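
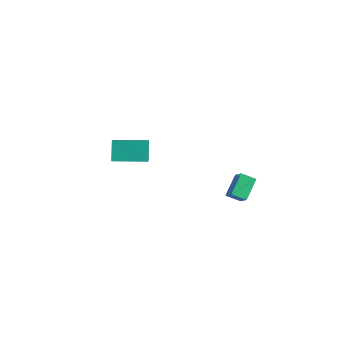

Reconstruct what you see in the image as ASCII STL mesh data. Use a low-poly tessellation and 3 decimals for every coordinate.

solid 
facet normal -0.436 0.410 0.801
outer loop
vertex -3.73 -4.25 -2.03
vertex -2.495 -2.9 -2.049
vertex -4.915 -3.184 -3.222
endloop
endfacet
facet normal -0.674 -0.738 0.010
outer loop
vertex -4.365 -3.7 -4.231
vertex -3.73 -4.25 -2.03
vertex -4.915 -3.184 -3.222
endloop
endfacet
facet normal -0.436 0.410 0.801
outer loop
vertex -4.915 -3.184 -3.222
vertex -2.495 -2.9 -2.049
vertex -3.68 -1.833 -3.24
endloop
endfacet
facet normal -0.595 0.536 -0.599
outer loop
vertex -3.68 -1.833 -3.24
vertex -4.365 -3.7 -4.231
vertex -4.915 -3.184 -3.222
endloop
endfacet
facet normal 0.595 -0.536 0.599
outer loop
vertex -3.73 -4.25 -2.03
vertex -1.945 -3.416 -3.058
vertex -2.495 -2.9 -2.049
endloop
endfacet
facet normal -0.675 -0.738 0.010
outer loop
vertex -3.18 -4.767 -3.04
vertex -3.73 -4.25 -2.03
vertex -4.365 -3.7 -4.231
endloop
endfacet
facet normal 0.595 -0.536 0.599
outer loop
vertex -3.18 -4.767 -3.04
vertex -1.945 -3.416 -3.058
vertex -3.73 -4.25 -2.03
endloop
endfacet
facet normal 0.675 0.738 -0.010
outer loop
vertex -2.495 -2.9 -2.049
vertex -1.945 -3.416 -3.058
vertex -3.68 -1.833 -3.24
endloop
endfacet
facet normal -0.595 0.536 -0.599
outer loop
vertex -3.13 -2.35 -4.25
vertex -4.365 -3.7 -4.231
vertex -3.68 -1.833 -3.24
endloop
endfacet
facet normal 0.675 0.738 -0.010
outer loop
vertex -3.68 -1.833 -3.24
vertex -1.945 -3.416 -3.058
vertex -3.13 -2.35 -4.25
endloop
endfacet
facet normal 0.436 -0.410 -0.801
outer loop
vertex -3.13 -2.35 -4.25
vertex -3.18 -4.767 -3.04
vertex -4.365 -3.7 -4.231
endloop
endfacet
facet normal 0.437 -0.410 -0.801
outer loop
vertex -1.945 -3.416 -3.058
vertex -3.18 -4.767 -3.04
vertex -3.13 -2.35 -4.25
endloop
endfacet
facet normal -0.667 -0.600 0.442
outer loop
vertex 2.915 -2.266 -3.277
vertex 2.535 -1.251 -2.472
vertex 2.211 -1.987 -3.961
endloop
endfacet
facet normal 0.281 -0.752 -0.596
outer loop
vertex 2.765 -1.489 -4.328
vertex 2.915 -2.266 -3.277
vertex 2.211 -1.987 -3.961
endloop
endfacet
facet normal -0.668 -0.599 0.442
outer loop
vertex 2.211 -1.987 -3.961
vertex 2.535 -1.251 -2.472
vertex 1.832 -0.972 -3.156
endloop
endfacet
facet normal -0.690 0.274 -0.670
outer loop
vertex 1.832 -0.972 -3.156
vertex 2.765 -1.489 -4.328
vertex 2.211 -1.987 -3.961
endloop
endfacet
facet normal 0.690 -0.273 0.670
outer loop
vertex 2.915 -2.266 -3.277
vertex 3.089 -0.753 -2.839
vertex 2.535 -1.251 -2.472
endloop
endfacet
facet normal 0.282 -0.752 -0.596
outer loop
vertex 3.468 -1.768 -3.644
vertex 2.915 -2.266 -3.277
vertex 2.765 -1.489 -4.328
endloop
endfacet
facet normal 0.691 -0.273 0.670
outer loop
vertex 3.468 -1.768 -3.644
vertex 3.089 -0.753 -2.839
vertex 2.915 -2.266 -3.277
endloop
endfacet
facet normal -0.281 0.752 0.596
outer loop
vertex 2.535 -1.251 -2.472
vertex 3.089 -0.753 -2.839
vertex 1.832 -0.972 -3.156
endloop
endfacet
facet normal -0.690 0.273 -0.670
outer loop
vertex 2.385 -0.474 -3.523
vertex 2.765 -1.489 -4.328
vertex 1.832 -0.972 -3.156
endloop
endfacet
facet normal -0.281 0.752 0.596
outer loop
vertex 1.832 -0.972 -3.156
vertex 3.089 -0.753 -2.839
vertex 2.385 -0.474 -3.523
endloop
endfacet
facet normal 0.667 0.600 -0.441
outer loop
vertex 2.385 -0.474 -3.523
vertex 3.468 -1.768 -3.644
vertex 2.765 -1.489 -4.328
endloop
endfacet
facet normal 0.667 0.600 -0.442
outer loop
vertex 3.089 -0.753 -2.839
vertex 3.468 -1.768 -3.644
vertex 2.385 -0.474 -3.523
endloop
endfacet

endsolid


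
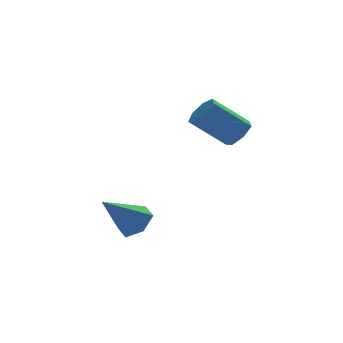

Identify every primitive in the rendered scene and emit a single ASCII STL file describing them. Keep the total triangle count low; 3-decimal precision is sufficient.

solid 
facet normal 0.697 0.226 -0.680
outer loop
vertex -1.336 -3.314 -3.615
vertex -1.97 -2.817 -4.1
vertex -1.455 -2.4 -3.433
endloop
endfacet
facet normal 0.412 -0.126 0.903
outer loop
vertex -1.336 -3.314 -3.615
vertex -1.455 -2.4 -3.433
vertex -3.47 -3.303 -2.64
endloop
endfacet
facet normal 0.698 0.225 -0.680
outer loop
vertex -1.455 -2.4 -3.433
vertex -1.97 -2.817 -4.1
vertex -2.088 -1.902 -3.918
endloop
endfacet
facet normal -0.020 0.684 0.729
outer loop
vertex -1.455 -2.4 -3.433
vertex -2.088 -1.902 -3.918
vertex -3.47 -3.303 -2.64
endloop
endfacet
facet normal 0.698 0.225 -0.680
outer loop
vertex -2.088 -1.902 -3.918
vertex -1.97 -2.817 -4.1
vertex -2.603 -2.319 -4.585
endloop
endfacet
facet normal -0.679 0.731 0.067
outer loop
vertex -2.088 -1.902 -3.918
vertex -2.603 -2.319 -4.585
vertex -3.47 -3.303 -2.64
endloop
endfacet
facet normal 0.698 0.227 -0.679
outer loop
vertex -2.603 -2.319 -4.585
vertex -1.97 -2.817 -4.1
vertex -2.484 -3.234 -4.768
endloop
endfacet
facet normal -0.906 -0.034 -0.421
outer loop
vertex -2.603 -2.319 -4.585
vertex -2.484 -3.234 -4.768
vertex -3.47 -3.303 -2.64
endloop
endfacet
facet normal 0.698 0.227 -0.679
outer loop
vertex -2.484 -3.234 -4.768
vertex -1.97 -2.817 -4.1
vertex -1.851 -3.731 -4.283
endloop
endfacet
facet normal -0.474 -0.845 -0.247
outer loop
vertex -2.484 -3.234 -4.768
vertex -1.851 -3.731 -4.283
vertex -3.47 -3.303 -2.64
endloop
endfacet
facet normal 0.698 0.227 -0.680
outer loop
vertex -1.851 -3.731 -4.283
vertex -1.97 -2.817 -4.1
vertex -1.336 -3.314 -3.615
endloop
endfacet
facet normal 0.185 -0.891 0.414
outer loop
vertex -1.851 -3.731 -4.283
vertex -1.336 -3.314 -3.615
vertex -3.47 -3.303 -2.64
endloop
endfacet
facet normal 0.752 -0.099 -0.652
outer loop
vertex 3.195 -1.715 0.803
vertex 2.662 -1.943 0.223
vertex 2.923 -1.188 0.409
endloop
endfacet
facet normal 0.537 0.665 0.519
outer loop
vertex 3.195 -1.715 0.803
vertex 2.923 -1.188 0.409
vertex 1.63 -1.508 2.157
endloop
endfacet
facet normal 0.536 0.666 0.519
outer loop
vertex 1.63 -1.508 2.157
vertex 2.923 -1.188 0.409
vertex 1.358 -0.982 1.763
endloop
endfacet
facet normal -0.752 0.099 0.651
outer loop
vertex 1.63 -1.508 2.157
vertex 1.358 -0.982 1.763
vertex 1.098 -1.737 1.577
endloop
endfacet
facet normal 0.753 -0.100 -0.651
outer loop
vertex 2.923 -1.188 0.409
vertex 2.662 -1.943 0.223
vertex 2.455 -1.231 -0.126
endloop
endfacet
facet normal 0.035 0.993 -0.111
outer loop
vertex 2.923 -1.188 0.409
vertex 2.455 -1.231 -0.126
vertex 1.358 -0.982 1.763
endloop
endfacet
facet normal 0.036 0.993 -0.110
outer loop
vertex 1.358 -0.982 1.763
vertex 2.455 -1.231 -0.126
vertex 0.89 -1.024 1.229
endloop
endfacet
facet normal -0.752 0.099 0.651
outer loop
vertex 1.358 -0.982 1.763
vertex 0.89 -1.024 1.229
vertex 1.098 -1.737 1.577
endloop
endfacet
facet normal 0.753 -0.100 -0.651
outer loop
vertex 2.455 -1.231 -0.126
vertex 2.662 -1.943 0.223
vertex 2.143 -1.81 -0.398
endloop
endfacet
facet normal -0.492 0.573 -0.656
outer loop
vertex 2.455 -1.231 -0.126
vertex 2.143 -1.81 -0.398
vertex 0.89 -1.024 1.229
endloop
endfacet
facet normal -0.492 0.573 -0.656
outer loop
vertex 0.89 -1.024 1.229
vertex 2.143 -1.81 -0.398
vertex 0.578 -1.603 0.957
endloop
endfacet
facet normal -0.752 0.099 0.652
outer loop
vertex 0.89 -1.024 1.229
vertex 0.578 -1.603 0.957
vertex 1.098 -1.737 1.577
endloop
endfacet
facet normal 0.753 -0.100 -0.651
outer loop
vertex 2.143 -1.81 -0.398
vertex 2.662 -1.943 0.223
vertex 2.222 -2.489 -0.202
endloop
endfacet
facet normal -0.649 -0.280 -0.707
outer loop
vertex 2.143 -1.81 -0.398
vertex 2.222 -2.489 -0.202
vertex 0.578 -1.603 0.957
endloop
endfacet
facet normal -0.649 -0.278 -0.708
outer loop
vertex 0.578 -1.603 0.957
vertex 2.222 -2.489 -0.202
vertex 0.657 -2.283 1.152
endloop
endfacet
facet normal -0.752 0.100 0.652
outer loop
vertex 0.578 -1.603 0.957
vertex 0.657 -2.283 1.152
vertex 1.098 -1.737 1.577
endloop
endfacet
facet normal 0.752 -0.099 -0.652
outer loop
vertex 2.222 -2.489 -0.202
vertex 2.662 -1.943 0.223
vertex 2.633 -2.758 0.313
endloop
endfacet
facet normal -0.318 -0.921 -0.227
outer loop
vertex 2.222 -2.489 -0.202
vertex 2.633 -2.758 0.313
vertex 0.657 -2.283 1.152
endloop
endfacet
facet normal -0.317 -0.921 -0.226
outer loop
vertex 0.657 -2.283 1.152
vertex 2.633 -2.758 0.313
vertex 1.068 -2.551 1.668
endloop
endfacet
facet normal -0.752 0.101 0.651
outer loop
vertex 0.657 -2.283 1.152
vertex 1.068 -2.551 1.668
vertex 1.098 -1.737 1.577
endloop
endfacet
facet normal 0.752 -0.099 -0.651
outer loop
vertex 2.633 -2.758 0.313
vertex 2.662 -1.943 0.223
vertex 3.066 -2.413 0.761
endloop
endfacet
facet normal 0.253 -0.869 0.425
outer loop
vertex 2.633 -2.758 0.313
vertex 3.066 -2.413 0.761
vertex 1.068 -2.551 1.668
endloop
endfacet
facet normal 0.253 -0.869 0.425
outer loop
vertex 1.068 -2.551 1.668
vertex 3.066 -2.413 0.761
vertex 1.501 -2.206 2.115
endloop
endfacet
facet normal -0.752 0.101 0.651
outer loop
vertex 1.068 -2.551 1.668
vertex 1.501 -2.206 2.115
vertex 1.098 -1.737 1.577
endloop
endfacet
facet normal 0.752 -0.100 -0.652
outer loop
vertex 3.066 -2.413 0.761
vertex 2.662 -1.943 0.223
vertex 3.195 -1.715 0.803
endloop
endfacet
facet normal 0.633 -0.163 0.757
outer loop
vertex 3.066 -2.413 0.761
vertex 3.195 -1.715 0.803
vertex 1.501 -2.206 2.115
endloop
endfacet
facet normal 0.633 -0.163 0.757
outer loop
vertex 1.501 -2.206 2.115
vertex 3.195 -1.715 0.803
vertex 1.63 -1.508 2.157
endloop
endfacet
facet normal -0.753 0.100 0.651
outer loop
vertex 1.501 -2.206 2.115
vertex 1.63 -1.508 2.157
vertex 1.098 -1.737 1.577
endloop
endfacet

endsolid


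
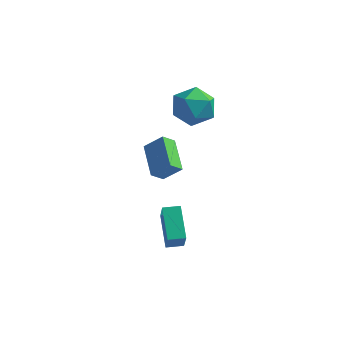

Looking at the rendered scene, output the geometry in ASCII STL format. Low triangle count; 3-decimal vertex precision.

solid 
facet normal -0.529 0.767 0.363
outer loop
vertex -3.691 -1.877 1.087
vertex -2.85 -1.669 1.873
vertex -3.317 -1.366 0.551
endloop
endfacet
facet normal -0.719 -0.178 -0.671
outer loop
vertex -2.35 -2.771 -0.113
vertex -3.691 -1.877 1.087
vertex -3.317 -1.366 0.551
endloop
endfacet
facet normal -0.528 0.768 0.363
outer loop
vertex -3.317 -1.366 0.551
vertex -2.85 -1.669 1.873
vertex -2.475 -1.158 1.337
endloop
endfacet
facet normal 0.451 0.616 -0.646
outer loop
vertex -2.475 -1.158 1.337
vertex -2.35 -2.771 -0.113
vertex -3.317 -1.366 0.551
endloop
endfacet
facet normal -0.451 -0.616 0.646
outer loop
vertex -3.691 -1.877 1.087
vertex -1.883 -3.074 1.209
vertex -2.85 -1.669 1.873
endloop
endfacet
facet normal -0.719 -0.177 -0.672
outer loop
vertex -2.725 -3.282 0.423
vertex -3.691 -1.877 1.087
vertex -2.35 -2.771 -0.113
endloop
endfacet
facet normal -0.451 -0.616 0.646
outer loop
vertex -2.725 -3.282 0.423
vertex -1.883 -3.074 1.209
vertex -3.691 -1.877 1.087
endloop
endfacet
facet normal 0.719 0.177 0.672
outer loop
vertex -2.85 -1.669 1.873
vertex -1.883 -3.074 1.209
vertex -2.475 -1.158 1.337
endloop
endfacet
facet normal 0.451 0.616 -0.646
outer loop
vertex -1.509 -2.563 0.673
vertex -2.35 -2.771 -0.113
vertex -2.475 -1.158 1.337
endloop
endfacet
facet normal 0.720 0.177 0.671
outer loop
vertex -2.475 -1.158 1.337
vertex -1.883 -3.074 1.209
vertex -1.509 -2.563 0.673
endloop
endfacet
facet normal 0.528 -0.768 -0.362
outer loop
vertex -1.509 -2.563 0.673
vertex -2.725 -3.282 0.423
vertex -2.35 -2.771 -0.113
endloop
endfacet
facet normal 0.528 -0.767 -0.363
outer loop
vertex -1.883 -3.074 1.209
vertex -2.725 -3.282 0.423
vertex -1.509 -2.563 0.673
endloop
endfacet
facet normal 0.217 -0.097 0.971
outer loop
vertex -2.202 0.668 3.871
vertex -2.288 -0.481 3.776
vertex -1.27 0.039 3.6
endloop
endfacet
facet normal 0.529 0.484 0.697
outer loop
vertex -2.202 0.668 3.871
vertex -1.27 0.039 3.6
vertex -1.47 1.041 3.057
endloop
endfacet
facet normal 0.017 0.903 0.429
outer loop
vertex -2.202 0.668 3.871
vertex -1.47 1.041 3.057
vertex -2.611 1.139 2.897
endloop
endfacet
facet normal -0.610 0.582 0.538
outer loop
vertex -2.202 0.668 3.871
vertex -2.611 1.139 2.897
vertex -3.117 0.198 3.342
endloop
endfacet
facet normal -0.486 -0.036 0.873
outer loop
vertex -2.202 0.668 3.871
vertex -3.117 0.198 3.342
vertex -2.288 -0.481 3.776
endloop
endfacet
facet normal 0.948 0.275 0.159
outer loop
vertex -1.47 1.041 3.057
vertex -1.27 0.039 3.6
vertex -1.103 0.122 2.458
endloop
endfacet
facet normal 0.443 -0.664 0.602
outer loop
vertex -1.27 0.039 3.6
vertex -2.288 -0.481 3.776
vertex -1.609 -0.819 2.903
endloop
endfacet
facet normal -0.695 -0.566 0.443
outer loop
vertex -2.288 -0.481 3.776
vertex -3.117 0.198 3.342
vertex -2.75 -0.721 2.743
endloop
endfacet
facet normal -0.895 0.434 -0.099
outer loop
vertex -3.117 0.198 3.342
vertex -2.611 1.139 2.897
vertex -2.95 0.281 2.2
endloop
endfacet
facet normal 0.121 0.954 -0.275
outer loop
vertex -2.611 1.139 2.897
vertex -1.47 1.041 3.057
vertex -1.932 0.801 2.024
endloop
endfacet
facet normal 0.610 -0.582 -0.538
outer loop
vertex -2.018 -0.348 1.929
vertex -1.103 0.122 2.458
vertex -1.609 -0.819 2.903
endloop
endfacet
facet normal -0.017 -0.903 -0.429
outer loop
vertex -2.018 -0.348 1.929
vertex -1.609 -0.819 2.903
vertex -2.75 -0.721 2.743
endloop
endfacet
facet normal -0.529 -0.484 -0.697
outer loop
vertex -2.018 -0.348 1.929
vertex -2.75 -0.721 2.743
vertex -2.95 0.281 2.2
endloop
endfacet
facet normal -0.217 0.097 -0.971
outer loop
vertex -2.018 -0.348 1.929
vertex -2.95 0.281 2.2
vertex -1.932 0.801 2.024
endloop
endfacet
facet normal 0.486 0.036 -0.873
outer loop
vertex -2.018 -0.348 1.929
vertex -1.932 0.801 2.024
vertex -1.103 0.122 2.458
endloop
endfacet
facet normal 0.895 -0.434 0.099
outer loop
vertex -1.609 -0.819 2.903
vertex -1.103 0.122 2.458
vertex -1.27 0.039 3.6
endloop
endfacet
facet normal -0.121 -0.954 0.275
outer loop
vertex -2.75 -0.721 2.743
vertex -1.609 -0.819 2.903
vertex -2.288 -0.481 3.776
endloop
endfacet
facet normal -0.948 -0.275 -0.159
outer loop
vertex -2.95 0.281 2.2
vertex -2.75 -0.721 2.743
vertex -3.117 0.198 3.342
endloop
endfacet
facet normal -0.443 0.664 -0.602
outer loop
vertex -1.932 0.801 2.024
vertex -2.95 0.281 2.2
vertex -2.611 1.139 2.897
endloop
endfacet
facet normal 0.695 0.566 -0.443
outer loop
vertex -1.103 0.122 2.458
vertex -1.932 0.801 2.024
vertex -1.47 1.041 3.057
endloop
endfacet
facet normal -0.449 0.713 0.538
outer loop
vertex -2.093 -3.496 -1.479
vertex -1.385 -3.062 -1.463
vertex -2.483 -2.813 -2.709
endloop
endfacet
facet normal -0.853 -0.522 -0.019
outer loop
vertex -1.675 -4.098 -3.677
vertex -2.093 -3.496 -1.479
vertex -2.483 -2.813 -2.709
endloop
endfacet
facet normal -0.449 0.714 0.538
outer loop
vertex -2.483 -2.813 -2.709
vertex -1.385 -3.062 -1.463
vertex -1.775 -2.38 -2.693
endloop
endfacet
facet normal -0.267 0.467 -0.843
outer loop
vertex -1.775 -2.38 -2.693
vertex -1.675 -4.098 -3.677
vertex -2.483 -2.813 -2.709
endloop
endfacet
facet normal 0.267 -0.467 0.843
outer loop
vertex -2.093 -3.496 -1.479
vertex -0.577 -4.347 -2.431
vertex -1.385 -3.062 -1.463
endloop
endfacet
facet normal -0.853 -0.522 -0.019
outer loop
vertex -1.285 -4.78 -2.447
vertex -2.093 -3.496 -1.479
vertex -1.675 -4.098 -3.677
endloop
endfacet
facet normal 0.267 -0.467 0.843
outer loop
vertex -1.285 -4.78 -2.447
vertex -0.577 -4.347 -2.431
vertex -2.093 -3.496 -1.479
endloop
endfacet
facet normal 0.853 0.522 0.019
outer loop
vertex -1.385 -3.062 -1.463
vertex -0.577 -4.347 -2.431
vertex -1.775 -2.38 -2.693
endloop
endfacet
facet normal -0.267 0.467 -0.843
outer loop
vertex -0.967 -3.664 -3.661
vertex -1.675 -4.098 -3.677
vertex -1.775 -2.38 -2.693
endloop
endfacet
facet normal 0.853 0.522 0.019
outer loop
vertex -1.775 -2.38 -2.693
vertex -0.577 -4.347 -2.431
vertex -0.967 -3.664 -3.661
endloop
endfacet
facet normal 0.449 -0.713 -0.538
outer loop
vertex -0.967 -3.664 -3.661
vertex -1.285 -4.78 -2.447
vertex -1.675 -4.098 -3.677
endloop
endfacet
facet normal 0.448 -0.713 -0.538
outer loop
vertex -0.577 -4.347 -2.431
vertex -1.285 -4.78 -2.447
vertex -0.967 -3.664 -3.661
endloop
endfacet

endsolid


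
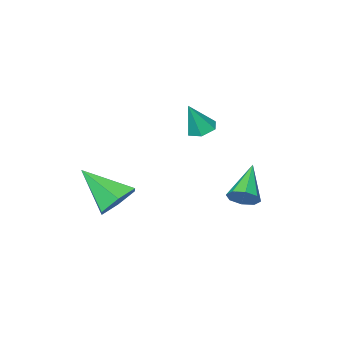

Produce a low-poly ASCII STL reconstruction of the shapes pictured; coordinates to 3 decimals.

solid 
facet normal -0.315 0.723 -0.615
outer loop
vertex 2.551 -1.745 -2.157
vertex 2.19 -2.292 -2.615
vertex 1.792 -1.951 -2.01
endloop
endfacet
facet normal 0.095 0.322 0.942
outer loop
vertex 2.551 -1.745 -2.157
vertex 1.792 -1.951 -2.01
vertex 2.73 -3.528 -1.565
endloop
endfacet
facet normal -0.315 0.723 -0.615
outer loop
vertex 1.792 -1.951 -2.01
vertex 2.19 -2.292 -2.615
vertex 1.431 -2.498 -2.468
endloop
endfacet
facet normal -0.655 -0.182 0.734
outer loop
vertex 1.792 -1.951 -2.01
vertex 1.431 -2.498 -2.468
vertex 2.73 -3.528 -1.565
endloop
endfacet
facet normal -0.315 0.723 -0.615
outer loop
vertex 1.431 -2.498 -2.468
vertex 2.19 -2.292 -2.615
vertex 1.828 -2.839 -3.073
endloop
endfacet
facet normal -0.631 -0.775 0.023
outer loop
vertex 1.431 -2.498 -2.468
vertex 1.828 -2.839 -3.073
vertex 2.73 -3.528 -1.565
endloop
endfacet
facet normal -0.316 0.723 -0.614
outer loop
vertex 1.828 -2.839 -3.073
vertex 2.19 -2.292 -2.615
vertex 2.587 -2.632 -3.22
endloop
endfacet
facet normal 0.143 -0.865 -0.481
outer loop
vertex 1.828 -2.839 -3.073
vertex 2.587 -2.632 -3.22
vertex 2.73 -3.528 -1.565
endloop
endfacet
facet normal -0.317 0.723 -0.614
outer loop
vertex 2.587 -2.632 -3.22
vertex 2.19 -2.292 -2.615
vertex 2.948 -2.085 -2.762
endloop
endfacet
facet normal 0.892 -0.361 -0.272
outer loop
vertex 2.587 -2.632 -3.22
vertex 2.948 -2.085 -2.762
vertex 2.73 -3.528 -1.565
endloop
endfacet
facet normal -0.317 0.723 -0.614
outer loop
vertex 2.948 -2.085 -2.762
vertex 2.19 -2.292 -2.615
vertex 2.551 -1.745 -2.157
endloop
endfacet
facet normal 0.868 0.233 0.439
outer loop
vertex 2.948 -2.085 -2.762
vertex 2.551 -1.745 -2.157
vertex 2.73 -3.528 -1.565
endloop
endfacet
facet normal 0.638 0.509 -0.578
outer loop
vertex -0.893 -0.519 -2.364
vertex -1.289 -0.468 -2.756
vertex -1.129 -0.165 -2.313
endloop
endfacet
facet normal 0.308 0.069 0.949
outer loop
vertex -0.893 -0.519 -2.364
vertex -1.129 -0.165 -2.313
vertex -2.271 -1.252 -1.864
endloop
endfacet
facet normal 0.637 0.510 -0.579
outer loop
vertex -1.129 -0.165 -2.313
vertex -1.289 -0.468 -2.756
vertex -1.459 0.011 -2.521
endloop
endfacet
facet normal -0.211 0.555 0.805
outer loop
vertex -1.129 -0.165 -2.313
vertex -1.459 0.011 -2.521
vertex -2.271 -1.252 -1.864
endloop
endfacet
facet normal 0.637 0.510 -0.578
outer loop
vertex -1.459 0.011 -2.521
vertex -1.289 -0.468 -2.756
vertex -1.69 -0.093 -2.867
endloop
endfacet
facet normal -0.725 0.621 0.297
outer loop
vertex -1.459 0.011 -2.521
vertex -1.69 -0.093 -2.867
vertex -2.271 -1.252 -1.864
endloop
endfacet
facet normal 0.637 0.510 -0.579
outer loop
vertex -1.69 -0.093 -2.867
vertex -1.289 -0.468 -2.756
vertex -1.686 -0.417 -3.148
endloop
endfacet
facet normal -0.933 0.228 -0.277
outer loop
vertex -1.69 -0.093 -2.867
vertex -1.686 -0.417 -3.148
vertex -2.271 -1.252 -1.864
endloop
endfacet
facet normal 0.637 0.508 -0.579
outer loop
vertex -1.686 -0.417 -3.148
vertex -1.289 -0.468 -2.756
vertex -1.45 -0.771 -3.199
endloop
endfacet
facet normal -0.714 -0.392 -0.580
outer loop
vertex -1.686 -0.417 -3.148
vertex -1.45 -0.771 -3.199
vertex -2.271 -1.252 -1.864
endloop
endfacet
facet normal 0.639 0.507 -0.579
outer loop
vertex -1.45 -0.771 -3.199
vertex -1.289 -0.468 -2.756
vertex -1.12 -0.948 -2.99
endloop
endfacet
facet normal -0.195 -0.878 -0.436
outer loop
vertex -1.45 -0.771 -3.199
vertex -1.12 -0.948 -2.99
vertex -2.271 -1.252 -1.864
endloop
endfacet
facet normal 0.638 0.507 -0.580
outer loop
vertex -1.12 -0.948 -2.99
vertex -1.289 -0.468 -2.756
vertex -0.889 -0.843 -2.644
endloop
endfacet
facet normal 0.321 -0.944 0.073
outer loop
vertex -1.12 -0.948 -2.99
vertex -0.889 -0.843 -2.644
vertex -2.271 -1.252 -1.864
endloop
endfacet
facet normal 0.638 0.508 -0.579
outer loop
vertex -0.889 -0.843 -2.644
vertex -1.289 -0.468 -2.756
vertex -0.893 -0.519 -2.364
endloop
endfacet
facet normal 0.528 -0.552 0.646
outer loop
vertex -0.889 -0.843 -2.644
vertex -0.893 -0.519 -2.364
vertex -2.271 -1.252 -1.864
endloop
endfacet
facet normal -0.402 0.074 -0.912
outer loop
vertex -1.319 -2.699 -0.867
vertex -1.645 -3.115 -0.757
vertex -1.804 -2.611 -0.646
endloop
endfacet
facet normal 0.311 0.892 0.327
outer loop
vertex -1.319 -2.699 -0.867
vertex -1.804 -2.611 -0.646
vertex -1.155 -3.205 0.357
endloop
endfacet
facet normal -0.402 0.074 -0.912
outer loop
vertex -1.804 -2.611 -0.646
vertex -1.645 -3.115 -0.757
vertex -2.13 -3.027 -0.536
endloop
endfacet
facet normal -0.499 0.565 0.657
outer loop
vertex -1.804 -2.611 -0.646
vertex -2.13 -3.027 -0.536
vertex -1.155 -3.205 0.357
endloop
endfacet
facet normal -0.403 0.072 -0.912
outer loop
vertex -2.13 -3.027 -0.536
vertex -1.645 -3.115 -0.757
vertex -1.971 -3.531 -0.646
endloop
endfacet
facet normal -0.666 -0.353 0.657
outer loop
vertex -2.13 -3.027 -0.536
vertex -1.971 -3.531 -0.646
vertex -1.155 -3.205 0.357
endloop
endfacet
facet normal -0.403 0.073 -0.912
outer loop
vertex -1.971 -3.531 -0.646
vertex -1.645 -3.115 -0.757
vertex -1.487 -3.62 -0.867
endloop
endfacet
facet normal -0.024 -0.945 0.327
outer loop
vertex -1.971 -3.531 -0.646
vertex -1.487 -3.62 -0.867
vertex -1.155 -3.205 0.357
endloop
endfacet
facet normal -0.401 0.073 -0.913
outer loop
vertex -1.487 -3.62 -0.867
vertex -1.645 -3.115 -0.757
vertex -1.161 -3.204 -0.977
endloop
endfacet
facet normal 0.787 -0.617 -0.004
outer loop
vertex -1.487 -3.62 -0.867
vertex -1.161 -3.204 -0.977
vertex -1.155 -3.205 0.357
endloop
endfacet
facet normal -0.401 0.073 -0.913
outer loop
vertex -1.161 -3.204 -0.977
vertex -1.645 -3.115 -0.757
vertex -1.319 -2.699 -0.867
endloop
endfacet
facet normal 0.954 0.299 -0.004
outer loop
vertex -1.161 -3.204 -0.977
vertex -1.319 -2.699 -0.867
vertex -1.155 -3.205 0.357
endloop
endfacet

endsolid


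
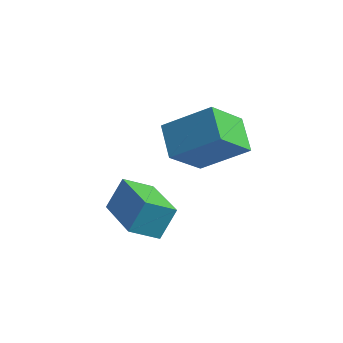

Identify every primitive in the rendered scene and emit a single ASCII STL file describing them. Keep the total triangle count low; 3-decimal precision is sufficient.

solid 
facet normal -0.743 -0.372 -0.556
outer loop
vertex -2.037 1.247 2.252
vertex -2.972 2.074 2.949
vertex -1.769 2.635 0.967
endloop
endfacet
facet normal 0.654 -0.578 -0.488
outer loop
vertex -0.268 3.386 2.091
vertex -2.037 1.247 2.252
vertex -1.769 2.635 0.967
endloop
endfacet
facet normal -0.743 -0.372 -0.556
outer loop
vertex -1.769 2.635 0.967
vertex -2.972 2.074 2.949
vertex -2.704 3.461 1.664
endloop
endfacet
facet normal 0.140 0.726 -0.673
outer loop
vertex -2.704 3.461 1.664
vertex -0.268 3.386 2.091
vertex -1.769 2.635 0.967
endloop
endfacet
facet normal -0.141 -0.726 0.673
outer loop
vertex -2.037 1.247 2.252
vertex -1.471 2.825 4.073
vertex -2.972 2.074 2.949
endloop
endfacet
facet normal 0.655 -0.578 -0.487
outer loop
vertex -0.536 1.999 3.376
vertex -2.037 1.247 2.252
vertex -0.268 3.386 2.091
endloop
endfacet
facet normal -0.140 -0.726 0.673
outer loop
vertex -0.536 1.999 3.376
vertex -1.471 2.825 4.073
vertex -2.037 1.247 2.252
endloop
endfacet
facet normal -0.654 0.578 0.488
outer loop
vertex -2.972 2.074 2.949
vertex -1.471 2.825 4.073
vertex -2.704 3.461 1.664
endloop
endfacet
facet normal 0.140 0.726 -0.673
outer loop
vertex -1.203 4.213 2.788
vertex -0.268 3.386 2.091
vertex -2.704 3.461 1.664
endloop
endfacet
facet normal -0.655 0.578 0.488
outer loop
vertex -2.704 3.461 1.664
vertex -1.471 2.825 4.073
vertex -1.203 4.213 2.788
endloop
endfacet
facet normal 0.743 0.372 0.556
outer loop
vertex -1.203 4.213 2.788
vertex -0.536 1.999 3.376
vertex -0.268 3.386 2.091
endloop
endfacet
facet normal 0.743 0.372 0.556
outer loop
vertex -1.471 2.825 4.073
vertex -0.536 1.999 3.376
vertex -1.203 4.213 2.788
endloop
endfacet
facet normal -0.836 0.523 -0.168
outer loop
vertex -3.582 -0.158 -0.057
vertex -3.389 0.502 1.034
vertex -2.943 0.666 -0.67
endloop
endfacet
facet normal -0.150 -0.512 -0.846
outer loop
vertex -1.171 -0.442 -0.314
vertex -3.582 -0.158 -0.057
vertex -2.943 0.666 -0.67
endloop
endfacet
facet normal -0.836 0.523 -0.168
outer loop
vertex -2.943 0.666 -0.67
vertex -3.389 0.502 1.034
vertex -2.749 1.327 0.421
endloop
endfacet
facet normal 0.528 0.682 -0.507
outer loop
vertex -2.749 1.327 0.421
vertex -1.171 -0.442 -0.314
vertex -2.943 0.666 -0.67
endloop
endfacet
facet normal -0.528 -0.682 0.506
outer loop
vertex -3.582 -0.158 -0.057
vertex -1.617 -0.606 1.39
vertex -3.389 0.502 1.034
endloop
endfacet
facet normal -0.150 -0.512 -0.846
outer loop
vertex -1.811 -1.267 0.299
vertex -3.582 -0.158 -0.057
vertex -1.171 -0.442 -0.314
endloop
endfacet
facet normal -0.528 -0.681 0.507
outer loop
vertex -1.811 -1.267 0.299
vertex -1.617 -0.606 1.39
vertex -3.582 -0.158 -0.057
endloop
endfacet
facet normal 0.150 0.512 0.846
outer loop
vertex -3.389 0.502 1.034
vertex -1.617 -0.606 1.39
vertex -2.749 1.327 0.421
endloop
endfacet
facet normal 0.529 0.682 -0.506
outer loop
vertex -0.978 0.218 0.777
vertex -1.171 -0.442 -0.314
vertex -2.749 1.327 0.421
endloop
endfacet
facet normal 0.151 0.512 0.846
outer loop
vertex -2.749 1.327 0.421
vertex -1.617 -0.606 1.39
vertex -0.978 0.218 0.777
endloop
endfacet
facet normal 0.836 -0.523 0.169
outer loop
vertex -0.978 0.218 0.777
vertex -1.811 -1.267 0.299
vertex -1.171 -0.442 -0.314
endloop
endfacet
facet normal 0.836 -0.523 0.168
outer loop
vertex -1.617 -0.606 1.39
vertex -1.811 -1.267 0.299
vertex -0.978 0.218 0.777
endloop
endfacet

endsolid


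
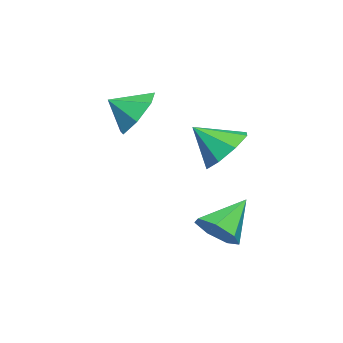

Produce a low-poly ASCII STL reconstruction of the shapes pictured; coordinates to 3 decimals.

solid 
facet normal -0.087 0.744 -0.663
outer loop
vertex 4.446 1.897 2.206
vertex 3.437 1.913 2.356
vertex 4.236 2.384 2.78
endloop
endfacet
facet normal 0.853 -0.200 0.482
outer loop
vertex 4.446 1.897 2.206
vertex 4.236 2.384 2.78
vertex 3.563 0.827 3.324
endloop
endfacet
facet normal -0.087 0.744 -0.663
outer loop
vertex 4.236 2.384 2.78
vertex 3.437 1.913 2.356
vertex 3.559 2.595 3.105
endloop
endfacet
facet normal 0.458 0.110 0.882
outer loop
vertex 4.236 2.384 2.78
vertex 3.559 2.595 3.105
vertex 3.563 0.827 3.324
endloop
endfacet
facet normal -0.087 0.744 -0.663
outer loop
vertex 3.559 2.595 3.105
vertex 3.437 1.913 2.356
vertex 2.81 2.406 2.991
endloop
endfacet
facet normal -0.179 0.121 0.976
outer loop
vertex 3.559 2.595 3.105
vertex 2.81 2.406 2.991
vertex 3.563 0.827 3.324
endloop
endfacet
facet normal -0.086 0.744 -0.663
outer loop
vertex 2.81 2.406 2.991
vertex 3.437 1.913 2.356
vertex 2.428 1.929 2.505
endloop
endfacet
facet normal -0.683 -0.176 0.709
outer loop
vertex 2.81 2.406 2.991
vertex 2.428 1.929 2.505
vertex 3.563 0.827 3.324
endloop
endfacet
facet normal -0.086 0.743 -0.663
outer loop
vertex 2.428 1.929 2.505
vertex 3.437 1.913 2.356
vertex 2.638 1.442 1.932
endloop
endfacet
facet normal -0.759 -0.606 0.237
outer loop
vertex 2.428 1.929 2.505
vertex 2.638 1.442 1.932
vertex 3.563 0.827 3.324
endloop
endfacet
facet normal -0.087 0.744 -0.663
outer loop
vertex 2.638 1.442 1.932
vertex 3.437 1.913 2.356
vertex 3.315 1.231 1.607
endloop
endfacet
facet normal -0.364 -0.917 -0.163
outer loop
vertex 2.638 1.442 1.932
vertex 3.315 1.231 1.607
vertex 3.563 0.827 3.324
endloop
endfacet
facet normal -0.086 0.744 -0.663
outer loop
vertex 3.315 1.231 1.607
vertex 3.437 1.913 2.356
vertex 4.064 1.419 1.721
endloop
endfacet
facet normal 0.272 -0.927 -0.257
outer loop
vertex 3.315 1.231 1.607
vertex 4.064 1.419 1.721
vertex 3.563 0.827 3.324
endloop
endfacet
facet normal -0.087 0.743 -0.664
outer loop
vertex 4.064 1.419 1.721
vertex 3.437 1.913 2.356
vertex 4.446 1.897 2.206
endloop
endfacet
facet normal 0.776 -0.630 0.010
outer loop
vertex 4.064 1.419 1.721
vertex 4.446 1.897 2.206
vertex 3.563 0.827 3.324
endloop
endfacet
facet normal -0.235 0.803 -0.547
outer loop
vertex 0.759 -1.311 3.359
vertex 0.21 -1.952 2.654
vertex -0.165 -1.447 3.556
endloop
endfacet
facet normal 0.218 -0.069 0.974
outer loop
vertex 0.759 -1.311 3.359
vertex -0.165 -1.447 3.556
vertex 0.49 -2.908 3.306
endloop
endfacet
facet normal -0.235 0.803 -0.547
outer loop
vertex -0.165 -1.447 3.556
vertex 0.21 -1.952 2.654
vertex -0.806 -1.963 3.074
endloop
endfacet
facet normal -0.389 -0.322 0.863
outer loop
vertex -0.165 -1.447 3.556
vertex -0.806 -1.963 3.074
vertex 0.49 -2.908 3.306
endloop
endfacet
facet normal -0.235 0.803 -0.547
outer loop
vertex -0.806 -1.963 3.074
vertex 0.21 -1.952 2.654
vertex -0.682 -2.471 2.275
endloop
endfacet
facet normal -0.590 -0.720 0.366
outer loop
vertex -0.806 -1.963 3.074
vertex -0.682 -2.471 2.275
vertex 0.49 -2.908 3.306
endloop
endfacet
facet normal -0.234 0.803 -0.548
outer loop
vertex -0.682 -2.471 2.275
vertex 0.21 -1.952 2.654
vertex 0.114 -2.589 1.762
endloop
endfacet
facet normal -0.234 -0.962 -0.142
outer loop
vertex -0.682 -2.471 2.275
vertex 0.114 -2.589 1.762
vertex 0.49 -2.908 3.306
endloop
endfacet
facet normal -0.234 0.803 -0.548
outer loop
vertex 0.114 -2.589 1.762
vertex 0.21 -1.952 2.654
vertex 0.983 -2.227 1.921
endloop
endfacet
facet normal 0.412 -0.867 -0.280
outer loop
vertex 0.114 -2.589 1.762
vertex 0.983 -2.227 1.921
vertex 0.49 -2.908 3.306
endloop
endfacet
facet normal -0.234 0.803 -0.548
outer loop
vertex 0.983 -2.227 1.921
vertex 0.21 -1.952 2.654
vertex 1.27 -1.658 2.632
endloop
endfacet
facet normal 0.861 -0.506 0.058
outer loop
vertex 0.983 -2.227 1.921
vertex 1.27 -1.658 2.632
vertex 0.49 -2.908 3.306
endloop
endfacet
facet normal -0.234 0.803 -0.548
outer loop
vertex 1.27 -1.658 2.632
vertex 0.21 -1.952 2.654
vertex 0.759 -1.311 3.359
endloop
endfacet
facet normal 0.773 -0.151 0.616
outer loop
vertex 1.27 -1.658 2.632
vertex 0.759 -1.311 3.359
vertex 0.49 -2.908 3.306
endloop
endfacet
facet normal 0.654 -0.415 -0.633
outer loop
vertex 4.573 1.85 -0.456
vertex 3.926 1.718 -1.038
vertex 4.453 2.418 -0.952
endloop
endfacet
facet normal 0.394 0.650 0.649
outer loop
vertex 4.573 1.85 -0.456
vertex 4.453 2.418 -0.952
vertex 2.814 2.422 0.038
endloop
endfacet
facet normal 0.653 -0.414 -0.634
outer loop
vertex 4.453 2.418 -0.952
vertex 3.926 1.718 -1.038
vertex 3.936 2.459 -1.512
endloop
endfacet
facet normal 0.030 0.999 0.045
outer loop
vertex 4.453 2.418 -0.952
vertex 3.936 2.459 -1.512
vertex 2.814 2.422 0.038
endloop
endfacet
facet normal 0.655 -0.414 -0.633
outer loop
vertex 3.936 2.459 -1.512
vertex 3.926 1.718 -1.038
vertex 3.412 1.942 -1.716
endloop
endfacet
facet normal -0.565 0.727 -0.391
outer loop
vertex 3.936 2.459 -1.512
vertex 3.412 1.942 -1.716
vertex 2.814 2.422 0.038
endloop
endfacet
facet normal 0.654 -0.414 -0.633
outer loop
vertex 3.412 1.942 -1.716
vertex 3.926 1.718 -1.038
vertex 3.275 1.257 -1.409
endloop
endfacet
facet normal -0.942 0.040 -0.332
outer loop
vertex 3.412 1.942 -1.716
vertex 3.275 1.257 -1.409
vertex 2.814 2.422 0.038
endloop
endfacet
facet normal 0.654 -0.413 -0.634
outer loop
vertex 3.275 1.257 -1.409
vertex 3.926 1.718 -1.038
vertex 3.629 0.918 -0.823
endloop
endfacet
facet normal -0.819 -0.546 0.179
outer loop
vertex 3.275 1.257 -1.409
vertex 3.629 0.918 -0.823
vertex 2.814 2.422 0.038
endloop
endfacet
facet normal 0.655 -0.413 -0.632
outer loop
vertex 3.629 0.918 -0.823
vertex 3.926 1.718 -1.038
vertex 4.206 1.183 -0.398
endloop
endfacet
facet normal -0.287 -0.588 0.756
outer loop
vertex 3.629 0.918 -0.823
vertex 4.206 1.183 -0.398
vertex 2.814 2.422 0.038
endloop
endfacet
facet normal 0.654 -0.415 -0.633
outer loop
vertex 4.206 1.183 -0.398
vertex 3.926 1.718 -1.038
vertex 4.573 1.85 -0.456
endloop
endfacet
facet normal 0.253 -0.055 0.966
outer loop
vertex 4.206 1.183 -0.398
vertex 4.573 1.85 -0.456
vertex 2.814 2.422 0.038
endloop
endfacet

endsolid


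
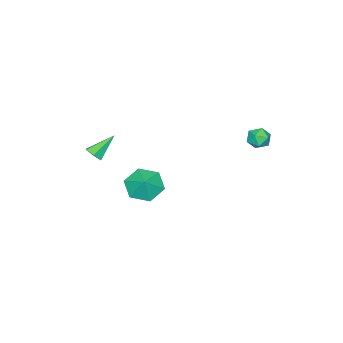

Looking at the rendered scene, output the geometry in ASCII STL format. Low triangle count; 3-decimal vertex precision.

solid 
facet normal 0.702 -0.312 -0.640
outer loop
vertex 4.706 -2.499 0.891
vertex 4.42 -2.272 0.467
vertex 4.804 -1.969 0.74
endloop
endfacet
facet normal 0.448 0.167 0.878
outer loop
vertex 4.706 -2.499 0.891
vertex 4.804 -1.969 0.74
vertex 3.34 -1.788 1.453
endloop
endfacet
facet normal 0.702 -0.314 -0.639
outer loop
vertex 4.804 -1.969 0.74
vertex 4.42 -2.272 0.467
vertex 4.519 -1.741 0.315
endloop
endfacet
facet normal 0.265 0.912 0.312
outer loop
vertex 4.804 -1.969 0.74
vertex 4.519 -1.741 0.315
vertex 3.34 -1.788 1.453
endloop
endfacet
facet normal 0.700 -0.314 -0.641
outer loop
vertex 4.519 -1.741 0.315
vertex 4.42 -2.272 0.467
vertex 4.134 -2.044 0.043
endloop
endfacet
facet normal -0.395 0.839 -0.375
outer loop
vertex 4.519 -1.741 0.315
vertex 4.134 -2.044 0.043
vertex 3.34 -1.788 1.453
endloop
endfacet
facet normal 0.701 -0.314 -0.641
outer loop
vertex 4.134 -2.044 0.043
vertex 4.42 -2.272 0.467
vertex 4.035 -2.574 0.194
endloop
endfacet
facet normal -0.869 0.022 -0.494
outer loop
vertex 4.134 -2.044 0.043
vertex 4.035 -2.574 0.194
vertex 3.34 -1.788 1.453
endloop
endfacet
facet normal 0.701 -0.314 -0.641
outer loop
vertex 4.035 -2.574 0.194
vertex 4.42 -2.272 0.467
vertex 4.321 -2.802 0.618
endloop
endfacet
facet normal -0.686 -0.724 0.073
outer loop
vertex 4.035 -2.574 0.194
vertex 4.321 -2.802 0.618
vertex 3.34 -1.788 1.453
endloop
endfacet
facet normal 0.701 -0.313 -0.641
outer loop
vertex 4.321 -2.802 0.618
vertex 4.42 -2.272 0.467
vertex 4.706 -2.499 0.891
endloop
endfacet
facet normal -0.026 -0.650 0.759
outer loop
vertex 4.321 -2.802 0.618
vertex 4.706 -2.499 0.891
vertex 3.34 -1.788 1.453
endloop
endfacet
facet normal -0.567 -0.407 -0.716
outer loop
vertex 0.71 -1.556 -4.96
vertex 0.278 -2.24 -4.229
vertex -0.188 -1.272 -4.411
endloop
endfacet
facet normal 0.369 0.921 0.127
outer loop
vertex 0.71 -1.556 -4.96
vertex -0.188 -1.272 -4.411
vertex 0.862 -1.82 -3.491
endloop
endfacet
facet normal -0.567 -0.407 -0.716
outer loop
vertex -0.188 -1.272 -4.411
vertex 0.278 -2.24 -4.229
vertex -0.62 -1.956 -3.68
endloop
endfacet
facet normal -0.150 0.765 0.627
outer loop
vertex -0.188 -1.272 -4.411
vertex -0.62 -1.956 -3.68
vertex 0.862 -1.82 -3.491
endloop
endfacet
facet normal -0.567 -0.408 -0.716
outer loop
vertex -0.62 -1.956 -3.68
vertex 0.278 -2.24 -4.229
vertex -0.153 -2.924 -3.498
endloop
endfacet
facet normal -0.136 0.119 0.983
outer loop
vertex -0.62 -1.956 -3.68
vertex -0.153 -2.924 -3.498
vertex 0.862 -1.82 -3.491
endloop
endfacet
facet normal -0.567 -0.408 -0.716
outer loop
vertex -0.153 -2.924 -3.498
vertex 0.278 -2.24 -4.229
vertex 0.744 -3.208 -4.047
endloop
endfacet
facet normal 0.397 -0.370 0.840
outer loop
vertex -0.153 -2.924 -3.498
vertex 0.744 -3.208 -4.047
vertex 0.862 -1.82 -3.491
endloop
endfacet
facet normal -0.567 -0.407 -0.716
outer loop
vertex 0.744 -3.208 -4.047
vertex 0.278 -2.24 -4.229
vertex 1.176 -2.524 -4.778
endloop
endfacet
facet normal 0.915 -0.214 0.341
outer loop
vertex 0.744 -3.208 -4.047
vertex 1.176 -2.524 -4.778
vertex 0.862 -1.82 -3.491
endloop
endfacet
facet normal -0.567 -0.407 -0.716
outer loop
vertex 1.176 -2.524 -4.778
vertex 0.278 -2.24 -4.229
vertex 0.71 -1.556 -4.96
endloop
endfacet
facet normal 0.902 0.431 -0.016
outer loop
vertex 1.176 -2.524 -4.778
vertex 0.71 -1.556 -4.96
vertex 0.862 -1.82 -3.491
endloop
endfacet
facet normal 0.189 0.432 0.882
outer loop
vertex -2.993 3.156 -0.306
vertex -3.274 2.591 0.031
vertex -2.577 2.604 -0.125
endloop
endfacet
facet normal 0.668 0.632 0.393
outer loop
vertex -2.993 3.156 -0.306
vertex -2.577 2.604 -0.125
vertex -2.498 2.917 -0.763
endloop
endfacet
facet normal 0.315 0.937 -0.149
outer loop
vertex -2.993 3.156 -0.306
vertex -2.498 2.917 -0.763
vertex -3.147 3.097 -1.002
endloop
endfacet
facet normal -0.381 0.925 0.006
outer loop
vertex -2.993 3.156 -0.306
vertex -3.147 3.097 -1.002
vertex -3.627 2.896 -0.512
endloop
endfacet
facet normal -0.460 0.612 0.643
outer loop
vertex -2.993 3.156 -0.306
vertex -3.627 2.896 -0.512
vertex -3.274 2.591 0.031
endloop
endfacet
facet normal 0.988 0.046 0.145
outer loop
vertex -2.498 2.917 -0.763
vertex -2.577 2.604 -0.125
vertex -2.473 2.204 -0.708
endloop
endfacet
facet normal 0.215 -0.279 0.936
outer loop
vertex -2.577 2.604 -0.125
vertex -3.274 2.591 0.031
vertex -2.953 2.003 -0.218
endloop
endfacet
facet normal -0.835 0.013 0.550
outer loop
vertex -3.274 2.591 0.031
vertex -3.627 2.896 -0.512
vertex -3.602 2.183 -0.457
endloop
endfacet
facet normal -0.708 0.517 -0.481
outer loop
vertex -3.627 2.896 -0.512
vertex -3.147 3.097 -1.002
vertex -3.523 2.496 -1.095
endloop
endfacet
facet normal 0.419 0.538 -0.731
outer loop
vertex -3.147 3.097 -1.002
vertex -2.498 2.917 -0.763
vertex -2.826 2.509 -1.251
endloop
endfacet
facet normal 0.381 -0.925 -0.006
outer loop
vertex -3.107 1.944 -0.914
vertex -2.473 2.204 -0.708
vertex -2.953 2.003 -0.218
endloop
endfacet
facet normal -0.315 -0.937 0.149
outer loop
vertex -3.107 1.944 -0.914
vertex -2.953 2.003 -0.218
vertex -3.602 2.183 -0.457
endloop
endfacet
facet normal -0.668 -0.632 -0.393
outer loop
vertex -3.107 1.944 -0.914
vertex -3.602 2.183 -0.457
vertex -3.523 2.496 -1.095
endloop
endfacet
facet normal -0.189 -0.432 -0.882
outer loop
vertex -3.107 1.944 -0.914
vertex -3.523 2.496 -1.095
vertex -2.826 2.509 -1.251
endloop
endfacet
facet normal 0.460 -0.612 -0.643
outer loop
vertex -3.107 1.944 -0.914
vertex -2.826 2.509 -1.251
vertex -2.473 2.204 -0.708
endloop
endfacet
facet normal 0.708 -0.517 0.481
outer loop
vertex -2.953 2.003 -0.218
vertex -2.473 2.204 -0.708
vertex -2.577 2.604 -0.125
endloop
endfacet
facet normal -0.419 -0.538 0.731
outer loop
vertex -3.602 2.183 -0.457
vertex -2.953 2.003 -0.218
vertex -3.274 2.591 0.031
endloop
endfacet
facet normal -0.988 -0.046 -0.145
outer loop
vertex -3.523 2.496 -1.095
vertex -3.602 2.183 -0.457
vertex -3.627 2.896 -0.512
endloop
endfacet
facet normal -0.215 0.279 -0.936
outer loop
vertex -2.826 2.509 -1.251
vertex -3.523 2.496 -1.095
vertex -3.147 3.097 -1.002
endloop
endfacet
facet normal 0.835 -0.013 -0.550
outer loop
vertex -2.473 2.204 -0.708
vertex -2.826 2.509 -1.251
vertex -2.498 2.917 -0.763
endloop
endfacet

endsolid


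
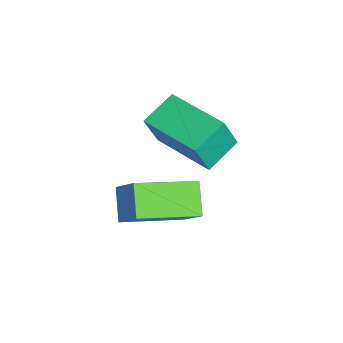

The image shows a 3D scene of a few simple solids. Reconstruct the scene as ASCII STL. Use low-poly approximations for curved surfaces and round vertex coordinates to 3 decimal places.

solid 
facet normal -0.588 -0.368 -0.721
outer loop
vertex -2.765 -4.098 -1.29
vertex -3.259 -2.183 -1.864
vertex -1.853 -4.088 -2.039
endloop
endfacet
facet normal 0.240 -0.930 0.279
outer loop
vertex -1.101 -3.617 -1.116
vertex -2.765 -4.098 -1.29
vertex -1.853 -4.088 -2.039
endloop
endfacet
facet normal -0.588 -0.367 -0.721
outer loop
vertex -1.853 -4.088 -2.039
vertex -3.259 -2.183 -1.864
vertex -2.347 -2.172 -2.613
endloop
endfacet
facet normal 0.773 0.009 -0.634
outer loop
vertex -2.347 -2.172 -2.613
vertex -1.101 -3.617 -1.116
vertex -1.853 -4.088 -2.039
endloop
endfacet
facet normal -0.773 -0.009 0.634
outer loop
vertex -2.765 -4.098 -1.29
vertex -2.507 -1.712 -0.941
vertex -3.259 -2.183 -1.864
endloop
endfacet
facet normal 0.240 -0.930 0.278
outer loop
vertex -2.013 -3.628 -0.367
vertex -2.765 -4.098 -1.29
vertex -1.101 -3.617 -1.116
endloop
endfacet
facet normal -0.773 -0.009 0.634
outer loop
vertex -2.013 -3.628 -0.367
vertex -2.507 -1.712 -0.941
vertex -2.765 -4.098 -1.29
endloop
endfacet
facet normal -0.240 0.930 -0.279
outer loop
vertex -3.259 -2.183 -1.864
vertex -2.507 -1.712 -0.941
vertex -2.347 -2.172 -2.613
endloop
endfacet
facet normal 0.773 0.009 -0.634
outer loop
vertex -1.595 -1.702 -1.69
vertex -1.101 -3.617 -1.116
vertex -2.347 -2.172 -2.613
endloop
endfacet
facet normal -0.239 0.930 -0.279
outer loop
vertex -2.347 -2.172 -2.613
vertex -2.507 -1.712 -0.941
vertex -1.595 -1.702 -1.69
endloop
endfacet
facet normal 0.588 0.368 0.721
outer loop
vertex -1.595 -1.702 -1.69
vertex -2.013 -3.628 -0.367
vertex -1.101 -3.617 -1.116
endloop
endfacet
facet normal 0.588 0.367 0.721
outer loop
vertex -2.507 -1.712 -0.941
vertex -2.013 -3.628 -0.367
vertex -1.595 -1.702 -1.69
endloop
endfacet
facet normal -0.591 0.703 0.396
outer loop
vertex -3.647 -2.392 2.105
vertex -2.045 -1.081 2.168
vertex -3.947 -1.967 0.903
endloop
endfacet
facet normal -0.774 -0.633 -0.030
outer loop
vertex -3.215 -2.839 0.412
vertex -3.647 -2.392 2.105
vertex -3.947 -1.967 0.903
endloop
endfacet
facet normal -0.591 0.703 0.396
outer loop
vertex -3.947 -1.967 0.903
vertex -2.045 -1.081 2.168
vertex -2.346 -0.657 0.966
endloop
endfacet
facet normal -0.229 0.324 -0.918
outer loop
vertex -2.346 -0.657 0.966
vertex -3.215 -2.839 0.412
vertex -3.947 -1.967 0.903
endloop
endfacet
facet normal 0.229 -0.324 0.918
outer loop
vertex -3.647 -2.392 2.105
vertex -1.313 -1.953 1.677
vertex -2.045 -1.081 2.168
endloop
endfacet
facet normal -0.773 -0.634 -0.030
outer loop
vertex -2.914 -3.263 1.614
vertex -3.647 -2.392 2.105
vertex -3.215 -2.839 0.412
endloop
endfacet
facet normal 0.229 -0.324 0.918
outer loop
vertex -2.914 -3.263 1.614
vertex -1.313 -1.953 1.677
vertex -3.647 -2.392 2.105
endloop
endfacet
facet normal 0.774 0.633 0.029
outer loop
vertex -2.045 -1.081 2.168
vertex -1.313 -1.953 1.677
vertex -2.346 -0.657 0.966
endloop
endfacet
facet normal -0.229 0.324 -0.918
outer loop
vertex -1.613 -1.528 0.475
vertex -3.215 -2.839 0.412
vertex -2.346 -0.657 0.966
endloop
endfacet
facet normal 0.773 0.633 0.031
outer loop
vertex -2.346 -0.657 0.966
vertex -1.313 -1.953 1.677
vertex -1.613 -1.528 0.475
endloop
endfacet
facet normal 0.591 -0.703 -0.396
outer loop
vertex -1.613 -1.528 0.475
vertex -2.914 -3.263 1.614
vertex -3.215 -2.839 0.412
endloop
endfacet
facet normal 0.591 -0.703 -0.396
outer loop
vertex -1.313 -1.953 1.677
vertex -2.914 -3.263 1.614
vertex -1.613 -1.528 0.475
endloop
endfacet

endsolid


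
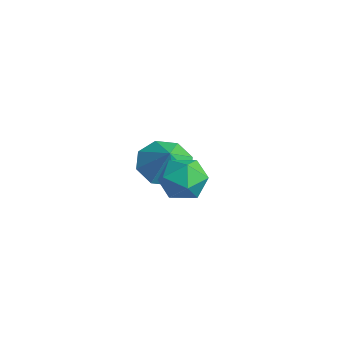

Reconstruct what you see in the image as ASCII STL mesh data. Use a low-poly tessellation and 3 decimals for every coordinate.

solid 
facet normal -0.547 0.151 -0.824
outer loop
vertex -1.044 0.896 -4.425
vertex -1.849 1.035 -3.865
vertex -1.139 1.622 -4.229
endloop
endfacet
facet normal 0.987 0.095 0.126
outer loop
vertex -1.044 0.896 -4.425
vertex -1.139 1.622 -4.229
vertex -1.231 0.865 -2.935
endloop
endfacet
facet normal -0.547 0.151 -0.824
outer loop
vertex -1.139 1.622 -4.229
vertex -1.849 1.035 -3.865
vertex -1.65 2.004 -3.82
endloop
endfacet
facet normal 0.730 0.566 0.383
outer loop
vertex -1.139 1.622 -4.229
vertex -1.65 2.004 -3.82
vertex -1.231 0.865 -2.935
endloop
endfacet
facet normal -0.547 0.151 -0.823
outer loop
vertex -1.65 2.004 -3.82
vertex -1.849 1.035 -3.865
vertex -2.277 1.819 -3.437
endloop
endfacet
facet normal 0.247 0.650 0.719
outer loop
vertex -1.65 2.004 -3.82
vertex -2.277 1.819 -3.437
vertex -1.231 0.865 -2.935
endloop
endfacet
facet normal -0.547 0.151 -0.824
outer loop
vertex -2.277 1.819 -3.437
vertex -1.849 1.035 -3.865
vertex -2.654 1.174 -3.305
endloop
endfacet
facet normal -0.179 0.297 0.938
outer loop
vertex -2.277 1.819 -3.437
vertex -2.654 1.174 -3.305
vertex -1.231 0.865 -2.935
endloop
endfacet
facet normal -0.547 0.152 -0.823
outer loop
vertex -2.654 1.174 -3.305
vertex -1.849 1.035 -3.865
vertex -2.559 0.449 -3.502
endloop
endfacet
facet normal -0.299 -0.287 0.910
outer loop
vertex -2.654 1.174 -3.305
vertex -2.559 0.449 -3.502
vertex -1.231 0.865 -2.935
endloop
endfacet
facet normal -0.546 0.151 -0.824
outer loop
vertex -2.559 0.449 -3.502
vertex -1.849 1.035 -3.865
vertex -2.048 0.067 -3.911
endloop
endfacet
facet normal -0.042 -0.756 0.653
outer loop
vertex -2.559 0.449 -3.502
vertex -2.048 0.067 -3.911
vertex -1.231 0.865 -2.935
endloop
endfacet
facet normal -0.547 0.151 -0.824
outer loop
vertex -2.048 0.067 -3.911
vertex -1.849 1.035 -3.865
vertex -1.421 0.252 -4.293
endloop
endfacet
facet normal 0.441 -0.840 0.317
outer loop
vertex -2.048 0.067 -3.911
vertex -1.421 0.252 -4.293
vertex -1.231 0.865 -2.935
endloop
endfacet
facet normal -0.547 0.151 -0.824
outer loop
vertex -1.421 0.252 -4.293
vertex -1.849 1.035 -3.865
vertex -1.044 0.896 -4.425
endloop
endfacet
facet normal 0.867 -0.488 0.099
outer loop
vertex -1.421 0.252 -4.293
vertex -1.044 0.896 -4.425
vertex -1.231 0.865 -2.935
endloop
endfacet
facet normal -0.510 0.859 -0.040
outer loop
vertex 1.9 0.118 -1.98
vertex 1.169 -0.306 -1.761
vertex 1.682 0.028 -1.139
endloop
endfacet
facet normal 0.169 0.974 0.148
outer loop
vertex 1.9 0.118 -1.98
vertex 1.682 0.028 -1.139
vertex 2.512 -0.078 -1.389
endloop
endfacet
facet normal 0.588 0.719 -0.370
outer loop
vertex 1.9 0.118 -1.98
vertex 2.512 -0.078 -1.389
vertex 2.511 -0.477 -2.165
endloop
endfacet
facet normal 0.168 0.446 -0.879
outer loop
vertex 1.9 0.118 -1.98
vertex 2.511 -0.477 -2.165
vertex 1.681 -0.618 -2.395
endloop
endfacet
facet normal -0.511 0.533 -0.675
outer loop
vertex 1.9 0.118 -1.98
vertex 1.681 -0.618 -2.395
vertex 1.169 -0.306 -1.761
endloop
endfacet
facet normal 0.300 0.601 0.741
outer loop
vertex 2.512 -0.078 -1.389
vertex 1.682 0.028 -1.139
vertex 2.159 -0.622 -0.805
endloop
endfacet
facet normal -0.799 0.414 0.437
outer loop
vertex 1.682 0.028 -1.139
vertex 1.169 -0.306 -1.761
vertex 1.329 -0.763 -1.035
endloop
endfacet
facet normal -0.800 -0.114 -0.590
outer loop
vertex 1.169 -0.306 -1.761
vertex 1.681 -0.618 -2.395
vertex 1.328 -1.162 -1.811
endloop
endfacet
facet normal 0.298 -0.254 -0.920
outer loop
vertex 1.681 -0.618 -2.395
vertex 2.511 -0.477 -2.165
vertex 2.158 -1.268 -2.061
endloop
endfacet
facet normal 0.977 0.187 -0.098
outer loop
vertex 2.511 -0.477 -2.165
vertex 2.512 -0.078 -1.389
vertex 2.671 -0.934 -1.439
endloop
endfacet
facet normal -0.168 -0.446 0.879
outer loop
vertex 1.94 -1.358 -1.22
vertex 2.159 -0.622 -0.805
vertex 1.329 -0.763 -1.035
endloop
endfacet
facet normal -0.588 -0.719 0.370
outer loop
vertex 1.94 -1.358 -1.22
vertex 1.329 -0.763 -1.035
vertex 1.328 -1.162 -1.811
endloop
endfacet
facet normal -0.169 -0.974 -0.148
outer loop
vertex 1.94 -1.358 -1.22
vertex 1.328 -1.162 -1.811
vertex 2.158 -1.268 -2.061
endloop
endfacet
facet normal 0.510 -0.859 0.040
outer loop
vertex 1.94 -1.358 -1.22
vertex 2.158 -1.268 -2.061
vertex 2.671 -0.934 -1.439
endloop
endfacet
facet normal 0.511 -0.533 0.675
outer loop
vertex 1.94 -1.358 -1.22
vertex 2.671 -0.934 -1.439
vertex 2.159 -0.622 -0.805
endloop
endfacet
facet normal -0.298 0.254 0.920
outer loop
vertex 1.329 -0.763 -1.035
vertex 2.159 -0.622 -0.805
vertex 1.682 0.028 -1.139
endloop
endfacet
facet normal -0.977 -0.187 0.098
outer loop
vertex 1.328 -1.162 -1.811
vertex 1.329 -0.763 -1.035
vertex 1.169 -0.306 -1.761
endloop
endfacet
facet normal -0.300 -0.601 -0.741
outer loop
vertex 2.158 -1.268 -2.061
vertex 1.328 -1.162 -1.811
vertex 1.681 -0.618 -2.395
endloop
endfacet
facet normal 0.799 -0.414 -0.437
outer loop
vertex 2.671 -0.934 -1.439
vertex 2.158 -1.268 -2.061
vertex 2.511 -0.477 -2.165
endloop
endfacet
facet normal 0.800 0.114 0.590
outer loop
vertex 2.159 -0.622 -0.805
vertex 2.671 -0.934 -1.439
vertex 2.512 -0.078 -1.389
endloop
endfacet

endsolid


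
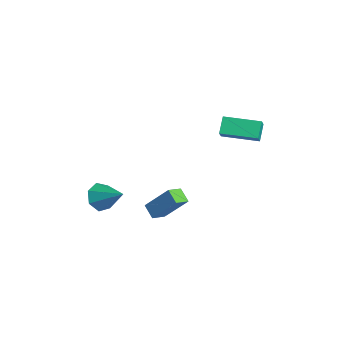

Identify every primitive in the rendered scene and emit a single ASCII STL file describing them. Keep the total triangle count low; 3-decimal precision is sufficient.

solid 
facet normal -0.554 0.391 -0.735
outer loop
vertex -0.021 2.906 1.272
vertex 1.151 4.463 1.217
vertex 0.589 2.421 0.554
endloop
endfacet
facet normal -0.601 -0.799 0.029
outer loop
vertex 1.049 2.097 1.163
vertex -0.021 2.906 1.272
vertex 0.589 2.421 0.554
endloop
endfacet
facet normal -0.555 0.391 -0.734
outer loop
vertex 0.589 2.421 0.554
vertex 1.151 4.463 1.217
vertex 1.761 3.979 0.498
endloop
endfacet
facet normal 0.576 -0.457 -0.678
outer loop
vertex 1.761 3.979 0.498
vertex 1.049 2.097 1.163
vertex 0.589 2.421 0.554
endloop
endfacet
facet normal -0.576 0.457 0.678
outer loop
vertex -0.021 2.906 1.272
vertex 1.611 4.139 1.826
vertex 1.151 4.463 1.217
endloop
endfacet
facet normal -0.601 -0.799 0.028
outer loop
vertex 0.439 2.581 1.882
vertex -0.021 2.906 1.272
vertex 1.049 2.097 1.163
endloop
endfacet
facet normal -0.576 0.457 0.678
outer loop
vertex 0.439 2.581 1.882
vertex 1.611 4.139 1.826
vertex -0.021 2.906 1.272
endloop
endfacet
facet normal 0.601 0.799 -0.028
outer loop
vertex 1.151 4.463 1.217
vertex 1.611 4.139 1.826
vertex 1.761 3.979 0.498
endloop
endfacet
facet normal 0.576 -0.457 -0.678
outer loop
vertex 2.221 3.654 1.108
vertex 1.049 2.097 1.163
vertex 1.761 3.979 0.498
endloop
endfacet
facet normal 0.602 0.798 -0.028
outer loop
vertex 1.761 3.979 0.498
vertex 1.611 4.139 1.826
vertex 2.221 3.654 1.108
endloop
endfacet
facet normal 0.555 -0.392 0.734
outer loop
vertex 2.221 3.654 1.108
vertex 0.439 2.581 1.882
vertex 1.049 2.097 1.163
endloop
endfacet
facet normal 0.554 -0.391 0.735
outer loop
vertex 1.611 4.139 1.826
vertex 0.439 2.581 1.882
vertex 2.221 3.654 1.108
endloop
endfacet
facet normal -0.403 -0.513 -0.758
outer loop
vertex -0.328 -1.319 -4.224
vertex -0.647 -0.508 -4.603
vertex 0.43 -1.236 -4.683
endloop
endfacet
facet normal 0.335 -0.853 0.399
outer loop
vertex 1.187 -0.272 -3.257
vertex -0.328 -1.319 -4.224
vertex 0.43 -1.236 -4.683
endloop
endfacet
facet normal -0.403 -0.512 -0.759
outer loop
vertex 0.43 -1.236 -4.683
vertex -0.647 -0.508 -4.603
vertex 0.112 -0.425 -5.062
endloop
endfacet
facet normal 0.852 0.093 -0.515
outer loop
vertex 0.112 -0.425 -5.062
vertex 1.187 -0.272 -3.257
vertex 0.43 -1.236 -4.683
endloop
endfacet
facet normal -0.852 -0.094 0.516
outer loop
vertex -0.328 -1.319 -4.224
vertex 0.11 0.456 -3.177
vertex -0.647 -0.508 -4.603
endloop
endfacet
facet normal 0.335 -0.853 0.399
outer loop
vertex 0.428 -0.355 -2.798
vertex -0.328 -1.319 -4.224
vertex 1.187 -0.272 -3.257
endloop
endfacet
facet normal -0.852 -0.093 0.515
outer loop
vertex 0.428 -0.355 -2.798
vertex 0.11 0.456 -3.177
vertex -0.328 -1.319 -4.224
endloop
endfacet
facet normal -0.335 0.854 -0.399
outer loop
vertex -0.647 -0.508 -4.603
vertex 0.11 0.456 -3.177
vertex 0.112 -0.425 -5.062
endloop
endfacet
facet normal 0.852 0.094 -0.515
outer loop
vertex 0.868 0.539 -3.636
vertex 1.187 -0.272 -3.257
vertex 0.112 -0.425 -5.062
endloop
endfacet
facet normal -0.335 0.853 -0.399
outer loop
vertex 0.112 -0.425 -5.062
vertex 0.11 0.456 -3.177
vertex 0.868 0.539 -3.636
endloop
endfacet
facet normal 0.403 0.513 0.758
outer loop
vertex 0.868 0.539 -3.636
vertex 0.428 -0.355 -2.798
vertex 1.187 -0.272 -3.257
endloop
endfacet
facet normal 0.403 0.512 0.758
outer loop
vertex 0.11 0.456 -3.177
vertex 0.428 -0.355 -2.798
vertex 0.868 0.539 -3.636
endloop
endfacet
facet normal -0.739 -0.409 -0.536
outer loop
vertex -1.494 -2.737 -4.837
vertex -1.833 -3.096 -4.096
vertex -2.009 -2.302 -4.459
endloop
endfacet
facet normal 0.401 0.824 -0.401
outer loop
vertex -1.494 -2.737 -4.837
vertex -2.009 -2.302 -4.459
vertex -0.547 -2.384 -3.164
endloop
endfacet
facet normal -0.739 -0.409 -0.536
outer loop
vertex -2.009 -2.302 -4.459
vertex -1.833 -3.096 -4.096
vertex -2.391 -2.465 -3.808
endloop
endfacet
facet normal -0.107 0.977 0.182
outer loop
vertex -2.009 -2.302 -4.459
vertex -2.391 -2.465 -3.808
vertex -0.547 -2.384 -3.164
endloop
endfacet
facet normal -0.739 -0.409 -0.536
outer loop
vertex -2.391 -2.465 -3.808
vertex -1.833 -3.096 -4.096
vertex -2.353 -3.103 -3.374
endloop
endfacet
facet normal -0.301 0.524 0.797
outer loop
vertex -2.391 -2.465 -3.808
vertex -2.353 -3.103 -3.374
vertex -0.547 -2.384 -3.164
endloop
endfacet
facet normal -0.739 -0.409 -0.536
outer loop
vertex -2.353 -3.103 -3.374
vertex -1.833 -3.096 -4.096
vertex -1.923 -3.735 -3.484
endloop
endfacet
facet normal -0.036 -0.195 0.980
outer loop
vertex -2.353 -3.103 -3.374
vertex -1.923 -3.735 -3.484
vertex -0.547 -2.384 -3.164
endloop
endfacet
facet normal -0.739 -0.409 -0.536
outer loop
vertex -1.923 -3.735 -3.484
vertex -1.833 -3.096 -4.096
vertex -1.425 -3.886 -4.055
endloop
endfacet
facet normal 0.488 -0.638 0.595
outer loop
vertex -1.923 -3.735 -3.484
vertex -1.425 -3.886 -4.055
vertex -0.547 -2.384 -3.164
endloop
endfacet
facet normal -0.738 -0.409 -0.537
outer loop
vertex -1.425 -3.886 -4.055
vertex -1.833 -3.096 -4.096
vertex -1.234 -3.441 -4.657
endloop
endfacet
facet normal 0.879 -0.472 -0.070
outer loop
vertex -1.425 -3.886 -4.055
vertex -1.234 -3.441 -4.657
vertex -0.547 -2.384 -3.164
endloop
endfacet
facet normal -0.738 -0.410 -0.536
outer loop
vertex -1.234 -3.441 -4.657
vertex -1.833 -3.096 -4.096
vertex -1.494 -2.737 -4.837
endloop
endfacet
facet normal 0.840 0.179 -0.513
outer loop
vertex -1.234 -3.441 -4.657
vertex -1.494 -2.737 -4.837
vertex -0.547 -2.384 -3.164
endloop
endfacet

endsolid


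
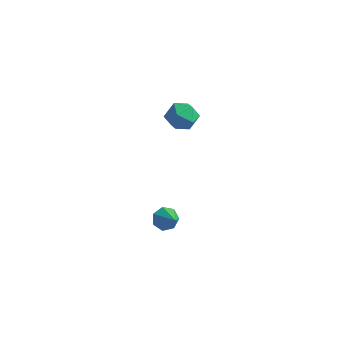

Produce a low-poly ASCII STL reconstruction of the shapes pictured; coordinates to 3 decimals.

solid 
facet normal -0.138 0.475 0.869
outer loop
vertex -4.035 1.341 4.112
vertex -4.275 0.399 4.589
vertex -3.25 0.747 4.562
endloop
endfacet
facet normal 0.346 0.813 0.469
outer loop
vertex -4.035 1.341 4.112
vertex -3.25 0.747 4.562
vertex -3.085 1.228 3.606
endloop
endfacet
facet normal 0.037 0.988 -0.151
outer loop
vertex -4.035 1.341 4.112
vertex -3.085 1.228 3.606
vertex -4.008 1.176 3.042
endloop
endfacet
facet normal -0.638 0.759 -0.133
outer loop
vertex -4.035 1.341 4.112
vertex -4.008 1.176 3.042
vertex -4.743 0.665 3.649
endloop
endfacet
facet normal -0.747 0.442 0.497
outer loop
vertex -4.035 1.341 4.112
vertex -4.743 0.665 3.649
vertex -4.275 0.399 4.589
endloop
endfacet
facet normal 0.875 0.354 0.329
outer loop
vertex -3.085 1.228 3.606
vertex -3.25 0.747 4.562
vertex -2.737 0.215 3.771
endloop
endfacet
facet normal 0.091 -0.192 0.977
outer loop
vertex -3.25 0.747 4.562
vertex -4.275 0.399 4.589
vertex -3.472 -0.296 4.378
endloop
endfacet
facet normal -0.894 -0.246 0.375
outer loop
vertex -4.275 0.399 4.589
vertex -4.743 0.665 3.649
vertex -4.395 -0.348 3.814
endloop
endfacet
facet normal -0.717 0.266 -0.644
outer loop
vertex -4.743 0.665 3.649
vertex -4.008 1.176 3.042
vertex -4.23 0.133 2.858
endloop
endfacet
facet normal 0.375 0.638 -0.673
outer loop
vertex -4.008 1.176 3.042
vertex -3.085 1.228 3.606
vertex -3.205 0.481 2.831
endloop
endfacet
facet normal 0.638 -0.759 0.133
outer loop
vertex -3.445 -0.461 3.308
vertex -2.737 0.215 3.771
vertex -3.472 -0.296 4.378
endloop
endfacet
facet normal -0.037 -0.988 0.151
outer loop
vertex -3.445 -0.461 3.308
vertex -3.472 -0.296 4.378
vertex -4.395 -0.348 3.814
endloop
endfacet
facet normal -0.346 -0.813 -0.469
outer loop
vertex -3.445 -0.461 3.308
vertex -4.395 -0.348 3.814
vertex -4.23 0.133 2.858
endloop
endfacet
facet normal 0.138 -0.475 -0.869
outer loop
vertex -3.445 -0.461 3.308
vertex -4.23 0.133 2.858
vertex -3.205 0.481 2.831
endloop
endfacet
facet normal 0.747 -0.442 -0.497
outer loop
vertex -3.445 -0.461 3.308
vertex -3.205 0.481 2.831
vertex -2.737 0.215 3.771
endloop
endfacet
facet normal 0.717 -0.266 0.644
outer loop
vertex -3.472 -0.296 4.378
vertex -2.737 0.215 3.771
vertex -3.25 0.747 4.562
endloop
endfacet
facet normal -0.375 -0.638 0.673
outer loop
vertex -4.395 -0.348 3.814
vertex -3.472 -0.296 4.378
vertex -4.275 0.399 4.589
endloop
endfacet
facet normal -0.875 -0.354 -0.329
outer loop
vertex -4.23 0.133 2.858
vertex -4.395 -0.348 3.814
vertex -4.743 0.665 3.649
endloop
endfacet
facet normal -0.091 0.192 -0.977
outer loop
vertex -3.205 0.481 2.831
vertex -4.23 0.133 2.858
vertex -4.008 1.176 3.042
endloop
endfacet
facet normal 0.894 0.246 -0.375
outer loop
vertex -2.737 0.215 3.771
vertex -3.205 0.481 2.831
vertex -3.085 1.228 3.606
endloop
endfacet
facet normal -0.761 0.349 -0.547
outer loop
vertex -3.073 -1.032 -4.847
vertex -3.592 -1.17 -4.214
vertex -3.155 -0.486 -4.385
endloop
endfacet
facet normal 0.895 0.359 -0.265
outer loop
vertex -3.073 -1.032 -4.847
vertex -3.155 -0.486 -4.385
vertex -2.328 -1.75 -3.306
endloop
endfacet
facet normal -0.761 0.350 -0.546
outer loop
vertex -3.155 -0.486 -4.385
vertex -3.592 -1.17 -4.214
vertex -3.565 -0.455 -3.794
endloop
endfacet
facet normal 0.595 0.710 0.376
outer loop
vertex -3.155 -0.486 -4.385
vertex -3.565 -0.455 -3.794
vertex -2.328 -1.75 -3.306
endloop
endfacet
facet normal -0.761 0.350 -0.547
outer loop
vertex -3.565 -0.455 -3.794
vertex -3.592 -1.17 -4.214
vertex -3.996 -0.962 -3.519
endloop
endfacet
facet normal 0.083 0.420 0.904
outer loop
vertex -3.565 -0.455 -3.794
vertex -3.996 -0.962 -3.519
vertex -2.328 -1.75 -3.306
endloop
endfacet
facet normal -0.761 0.348 -0.547
outer loop
vertex -3.996 -0.962 -3.519
vertex -3.592 -1.17 -4.214
vertex -4.122 -1.627 -3.767
endloop
endfacet
facet normal -0.257 -0.295 0.920
outer loop
vertex -3.996 -0.962 -3.519
vertex -4.122 -1.627 -3.767
vertex -2.328 -1.75 -3.306
endloop
endfacet
facet normal -0.762 0.349 -0.546
outer loop
vertex -4.122 -1.627 -3.767
vertex -3.592 -1.17 -4.214
vertex -3.849 -1.947 -4.352
endloop
endfacet
facet normal -0.167 -0.896 0.412
outer loop
vertex -4.122 -1.627 -3.767
vertex -3.849 -1.947 -4.352
vertex -2.328 -1.75 -3.306
endloop
endfacet
facet normal -0.760 0.349 -0.548
outer loop
vertex -3.849 -1.947 -4.352
vertex -3.592 -1.17 -4.214
vertex -3.382 -1.683 -4.832
endloop
endfacet
facet normal 0.283 -0.930 -0.236
outer loop
vertex -3.849 -1.947 -4.352
vertex -3.382 -1.683 -4.832
vertex -2.328 -1.75 -3.306
endloop
endfacet
facet normal -0.761 0.348 -0.548
outer loop
vertex -3.382 -1.683 -4.832
vertex -3.592 -1.17 -4.214
vertex -3.073 -1.032 -4.847
endloop
endfacet
facet normal 0.756 -0.371 -0.539
outer loop
vertex -3.382 -1.683 -4.832
vertex -3.073 -1.032 -4.847
vertex -2.328 -1.75 -3.306
endloop
endfacet

endsolid


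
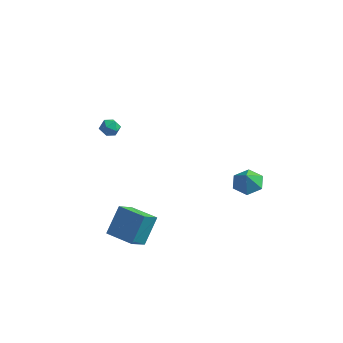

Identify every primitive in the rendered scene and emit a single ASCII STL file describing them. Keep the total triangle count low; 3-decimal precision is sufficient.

solid 
facet normal -0.080 0.494 0.866
outer loop
vertex -3.459 -0.94 3.206
vertex -3.763 -1.442 3.464
vertex -3.124 -1.401 3.5
endloop
endfacet
facet normal 0.505 0.694 0.513
outer loop
vertex -3.459 -0.94 3.206
vertex -3.124 -1.401 3.5
vertex -2.91 -1.15 2.949
endloop
endfacet
facet normal 0.303 0.945 -0.125
outer loop
vertex -3.459 -0.94 3.206
vertex -2.91 -1.15 2.949
vertex -3.418 -1.037 2.573
endloop
endfacet
facet normal -0.406 0.899 -0.164
outer loop
vertex -3.459 -0.94 3.206
vertex -3.418 -1.037 2.573
vertex -3.945 -1.217 2.892
endloop
endfacet
facet normal -0.643 0.620 0.449
outer loop
vertex -3.459 -0.94 3.206
vertex -3.945 -1.217 2.892
vertex -3.763 -1.442 3.464
endloop
endfacet
facet normal 0.908 0.113 0.404
outer loop
vertex -2.91 -1.15 2.949
vertex -3.124 -1.401 3.5
vertex -2.875 -1.783 3.048
endloop
endfacet
facet normal -0.042 -0.211 0.977
outer loop
vertex -3.124 -1.401 3.5
vertex -3.763 -1.442 3.464
vertex -3.402 -1.963 3.367
endloop
endfacet
facet normal -0.954 -0.006 0.301
outer loop
vertex -3.763 -1.442 3.464
vertex -3.945 -1.217 2.892
vertex -3.91 -1.85 2.991
endloop
endfacet
facet normal -0.570 0.445 -0.690
outer loop
vertex -3.945 -1.217 2.892
vertex -3.418 -1.037 2.573
vertex -3.696 -1.599 2.44
endloop
endfacet
facet normal 0.580 0.519 -0.628
outer loop
vertex -3.418 -1.037 2.573
vertex -2.91 -1.15 2.949
vertex -3.057 -1.558 2.476
endloop
endfacet
facet normal 0.406 -0.899 0.164
outer loop
vertex -3.361 -2.06 2.734
vertex -2.875 -1.783 3.048
vertex -3.402 -1.963 3.367
endloop
endfacet
facet normal -0.303 -0.945 0.125
outer loop
vertex -3.361 -2.06 2.734
vertex -3.402 -1.963 3.367
vertex -3.91 -1.85 2.991
endloop
endfacet
facet normal -0.505 -0.694 -0.513
outer loop
vertex -3.361 -2.06 2.734
vertex -3.91 -1.85 2.991
vertex -3.696 -1.599 2.44
endloop
endfacet
facet normal 0.080 -0.494 -0.866
outer loop
vertex -3.361 -2.06 2.734
vertex -3.696 -1.599 2.44
vertex -3.057 -1.558 2.476
endloop
endfacet
facet normal 0.643 -0.620 -0.449
outer loop
vertex -3.361 -2.06 2.734
vertex -3.057 -1.558 2.476
vertex -2.875 -1.783 3.048
endloop
endfacet
facet normal 0.570 -0.445 0.690
outer loop
vertex -3.402 -1.963 3.367
vertex -2.875 -1.783 3.048
vertex -3.124 -1.401 3.5
endloop
endfacet
facet normal -0.580 -0.519 0.628
outer loop
vertex -3.91 -1.85 2.991
vertex -3.402 -1.963 3.367
vertex -3.763 -1.442 3.464
endloop
endfacet
facet normal -0.908 -0.113 -0.404
outer loop
vertex -3.696 -1.599 2.44
vertex -3.91 -1.85 2.991
vertex -3.945 -1.217 2.892
endloop
endfacet
facet normal 0.042 0.211 -0.977
outer loop
vertex -3.057 -1.558 2.476
vertex -3.696 -1.599 2.44
vertex -3.418 -1.037 2.573
endloop
endfacet
facet normal 0.954 0.006 -0.301
outer loop
vertex -2.875 -1.783 3.048
vertex -3.057 -1.558 2.476
vertex -2.91 -1.15 2.949
endloop
endfacet
facet normal -0.048 0.410 -0.911
outer loop
vertex 3.607 3.667 -4.144
vertex 2.674 3.851 -4.012
vertex 3.333 4.5 -3.755
endloop
endfacet
facet normal 0.788 -0.028 0.615
outer loop
vertex 3.607 3.667 -4.144
vertex 3.333 4.5 -3.755
vertex 2.726 3.409 -3.028
endloop
endfacet
facet normal -0.048 0.409 -0.911
outer loop
vertex 3.333 4.5 -3.755
vertex 2.674 3.851 -4.012
vertex 2.4 4.685 -3.623
endloop
endfacet
facet normal 0.213 0.457 0.864
outer loop
vertex 3.333 4.5 -3.755
vertex 2.4 4.685 -3.623
vertex 2.726 3.409 -3.028
endloop
endfacet
facet normal -0.048 0.409 -0.911
outer loop
vertex 2.4 4.685 -3.623
vertex 2.674 3.851 -4.012
vertex 1.741 4.035 -3.88
endloop
endfacet
facet normal -0.546 0.235 0.804
outer loop
vertex 2.4 4.685 -3.623
vertex 1.741 4.035 -3.88
vertex 2.726 3.409 -3.028
endloop
endfacet
facet normal -0.048 0.410 -0.911
outer loop
vertex 1.741 4.035 -3.88
vertex 2.674 3.851 -4.012
vertex 2.015 3.202 -4.269
endloop
endfacet
facet normal -0.729 -0.472 0.496
outer loop
vertex 1.741 4.035 -3.88
vertex 2.015 3.202 -4.269
vertex 2.726 3.409 -3.028
endloop
endfacet
facet normal -0.048 0.409 -0.911
outer loop
vertex 2.015 3.202 -4.269
vertex 2.674 3.851 -4.012
vertex 2.948 3.017 -4.401
endloop
endfacet
facet normal -0.155 -0.956 0.248
outer loop
vertex 2.015 3.202 -4.269
vertex 2.948 3.017 -4.401
vertex 2.726 3.409 -3.028
endloop
endfacet
facet normal -0.048 0.409 -0.911
outer loop
vertex 2.948 3.017 -4.401
vertex 2.674 3.851 -4.012
vertex 3.607 3.667 -4.144
endloop
endfacet
facet normal 0.605 -0.735 0.308
outer loop
vertex 2.948 3.017 -4.401
vertex 3.607 3.667 -4.144
vertex 2.726 3.409 -3.028
endloop
endfacet
facet normal -0.972 0.235 -0.025
outer loop
vertex -2.503 -4.163 -3.738
vertex -2.259 -2.997 -2.257
vertex -2.221 -3.092 -4.627
endloop
endfacet
facet normal -0.128 -0.613 -0.779
outer loop
vertex -0.521 -3.503 -4.583
vertex -2.503 -4.163 -3.738
vertex -2.221 -3.092 -4.627
endloop
endfacet
facet normal -0.972 0.234 -0.025
outer loop
vertex -2.221 -3.092 -4.627
vertex -2.259 -2.997 -2.257
vertex -1.978 -1.927 -3.146
endloop
endfacet
facet normal 0.199 0.754 -0.626
outer loop
vertex -1.978 -1.927 -3.146
vertex -0.521 -3.503 -4.583
vertex -2.221 -3.092 -4.627
endloop
endfacet
facet normal -0.198 -0.754 0.626
outer loop
vertex -2.503 -4.163 -3.738
vertex -0.559 -3.408 -2.213
vertex -2.259 -2.997 -2.257
endloop
endfacet
facet normal -0.128 -0.614 -0.779
outer loop
vertex -0.802 -4.573 -3.694
vertex -2.503 -4.163 -3.738
vertex -0.521 -3.503 -4.583
endloop
endfacet
facet normal -0.198 -0.754 0.626
outer loop
vertex -0.802 -4.573 -3.694
vertex -0.559 -3.408 -2.213
vertex -2.503 -4.163 -3.738
endloop
endfacet
facet normal 0.128 0.614 0.779
outer loop
vertex -2.259 -2.997 -2.257
vertex -0.559 -3.408 -2.213
vertex -1.978 -1.927 -3.146
endloop
endfacet
facet normal 0.198 0.754 -0.626
outer loop
vertex -0.277 -2.337 -3.102
vertex -0.521 -3.503 -4.583
vertex -1.978 -1.927 -3.146
endloop
endfacet
facet normal 0.128 0.613 0.779
outer loop
vertex -1.978 -1.927 -3.146
vertex -0.559 -3.408 -2.213
vertex -0.277 -2.337 -3.102
endloop
endfacet
facet normal 0.972 -0.235 0.025
outer loop
vertex -0.277 -2.337 -3.102
vertex -0.802 -4.573 -3.694
vertex -0.521 -3.503 -4.583
endloop
endfacet
facet normal 0.972 -0.235 0.025
outer loop
vertex -0.559 -3.408 -2.213
vertex -0.802 -4.573 -3.694
vertex -0.277 -2.337 -3.102
endloop
endfacet

endsolid


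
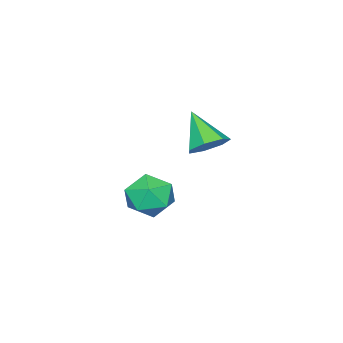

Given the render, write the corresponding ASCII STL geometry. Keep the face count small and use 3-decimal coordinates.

solid 
facet normal -0.869 0.458 0.185
outer loop
vertex 1.083 -2.428 -1.459
vertex 0.778 -3.292 -0.753
vertex 1.349 -2.378 -0.334
endloop
endfacet
facet normal -0.356 0.933 0.043
outer loop
vertex 1.083 -2.428 -1.459
vertex 1.349 -2.378 -0.334
vertex 2.123 -2.046 -1.127
endloop
endfacet
facet normal -0.096 0.789 -0.607
outer loop
vertex 1.083 -2.428 -1.459
vertex 2.123 -2.046 -1.127
vertex 2.031 -2.756 -2.035
endloop
endfacet
facet normal -0.448 0.225 -0.865
outer loop
vertex 1.083 -2.428 -1.459
vertex 2.031 -2.756 -2.035
vertex 1.199 -3.526 -1.804
endloop
endfacet
facet normal -0.927 0.020 -0.376
outer loop
vertex 1.083 -2.428 -1.459
vertex 1.199 -3.526 -1.804
vertex 0.778 -3.292 -0.753
endloop
endfacet
facet normal 0.169 0.840 0.516
outer loop
vertex 2.123 -2.046 -1.127
vertex 1.349 -2.378 -0.334
vertex 2.461 -2.674 -0.216
endloop
endfacet
facet normal -0.661 0.071 0.747
outer loop
vertex 1.349 -2.378 -0.334
vertex 0.778 -3.292 -0.753
vertex 1.629 -3.444 0.015
endloop
endfacet
facet normal -0.754 -0.638 -0.160
outer loop
vertex 0.778 -3.292 -0.753
vertex 1.199 -3.526 -1.804
vertex 1.537 -4.154 -0.893
endloop
endfacet
facet normal 0.019 -0.306 -0.952
outer loop
vertex 1.199 -3.526 -1.804
vertex 2.031 -2.756 -2.035
vertex 2.311 -3.822 -1.686
endloop
endfacet
facet normal 0.590 0.606 -0.534
outer loop
vertex 2.031 -2.756 -2.035
vertex 2.123 -2.046 -1.127
vertex 2.882 -2.908 -1.267
endloop
endfacet
facet normal 0.448 -0.225 0.865
outer loop
vertex 2.577 -3.772 -0.561
vertex 2.461 -2.674 -0.216
vertex 1.629 -3.444 0.015
endloop
endfacet
facet normal 0.096 -0.789 0.607
outer loop
vertex 2.577 -3.772 -0.561
vertex 1.629 -3.444 0.015
vertex 1.537 -4.154 -0.893
endloop
endfacet
facet normal 0.356 -0.933 -0.043
outer loop
vertex 2.577 -3.772 -0.561
vertex 1.537 -4.154 -0.893
vertex 2.311 -3.822 -1.686
endloop
endfacet
facet normal 0.869 -0.458 -0.185
outer loop
vertex 2.577 -3.772 -0.561
vertex 2.311 -3.822 -1.686
vertex 2.882 -2.908 -1.267
endloop
endfacet
facet normal 0.927 -0.020 0.376
outer loop
vertex 2.577 -3.772 -0.561
vertex 2.882 -2.908 -1.267
vertex 2.461 -2.674 -0.216
endloop
endfacet
facet normal -0.019 0.306 0.952
outer loop
vertex 1.629 -3.444 0.015
vertex 2.461 -2.674 -0.216
vertex 1.349 -2.378 -0.334
endloop
endfacet
facet normal -0.590 -0.606 0.534
outer loop
vertex 1.537 -4.154 -0.893
vertex 1.629 -3.444 0.015
vertex 0.778 -3.292 -0.753
endloop
endfacet
facet normal -0.169 -0.840 -0.516
outer loop
vertex 2.311 -3.822 -1.686
vertex 1.537 -4.154 -0.893
vertex 1.199 -3.526 -1.804
endloop
endfacet
facet normal 0.661 -0.071 -0.747
outer loop
vertex 2.882 -2.908 -1.267
vertex 2.311 -3.822 -1.686
vertex 2.031 -2.756 -2.035
endloop
endfacet
facet normal 0.754 0.638 0.160
outer loop
vertex 2.461 -2.674 -0.216
vertex 2.882 -2.908 -1.267
vertex 2.123 -2.046 -1.127
endloop
endfacet
facet normal 0.269 0.648 -0.713
outer loop
vertex 3.13 0.416 3.623
vertex 2.452 0.153 3.128
vertex 2.478 0.799 3.725
endloop
endfacet
facet normal 0.298 0.264 0.917
outer loop
vertex 3.13 0.416 3.623
vertex 2.478 0.799 3.725
vertex 1.968 -1.013 4.412
endloop
endfacet
facet normal 0.270 0.648 -0.713
outer loop
vertex 2.478 0.799 3.725
vertex 2.452 0.153 3.128
vertex 1.806 0.696 3.377
endloop
endfacet
facet normal -0.467 0.425 0.775
outer loop
vertex 2.478 0.799 3.725
vertex 1.806 0.696 3.377
vertex 1.968 -1.013 4.412
endloop
endfacet
facet normal 0.269 0.647 -0.714
outer loop
vertex 1.806 0.696 3.377
vertex 2.452 0.153 3.128
vertex 1.62 0.183 2.842
endloop
endfacet
facet normal -0.961 0.070 0.267
outer loop
vertex 1.806 0.696 3.377
vertex 1.62 0.183 2.842
vertex 1.968 -1.013 4.412
endloop
endfacet
facet normal 0.269 0.647 -0.714
outer loop
vertex 1.62 0.183 2.842
vertex 2.452 0.153 3.128
vertex 2.061 -0.352 2.523
endloop
endfacet
facet normal -0.814 -0.535 -0.227
outer loop
vertex 1.62 0.183 2.842
vertex 2.061 -0.352 2.523
vertex 1.968 -1.013 4.412
endloop
endfacet
facet normal 0.268 0.647 -0.714
outer loop
vertex 2.061 -0.352 2.523
vertex 2.452 0.153 3.128
vertex 2.796 -0.507 2.659
endloop
endfacet
facet normal -0.135 -0.933 -0.333
outer loop
vertex 2.061 -0.352 2.523
vertex 2.796 -0.507 2.659
vertex 1.968 -1.013 4.412
endloop
endfacet
facet normal 0.269 0.647 -0.713
outer loop
vertex 2.796 -0.507 2.659
vertex 2.452 0.153 3.128
vertex 3.272 -0.166 3.148
endloop
endfacet
facet normal 0.563 -0.826 0.028
outer loop
vertex 2.796 -0.507 2.659
vertex 3.272 -0.166 3.148
vertex 1.968 -1.013 4.412
endloop
endfacet
facet normal 0.269 0.648 -0.713
outer loop
vertex 3.272 -0.166 3.148
vertex 2.452 0.153 3.128
vertex 3.13 0.416 3.623
endloop
endfacet
facet normal 0.757 -0.293 0.585
outer loop
vertex 3.272 -0.166 3.148
vertex 3.13 0.416 3.623
vertex 1.968 -1.013 4.412
endloop
endfacet

endsolid
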